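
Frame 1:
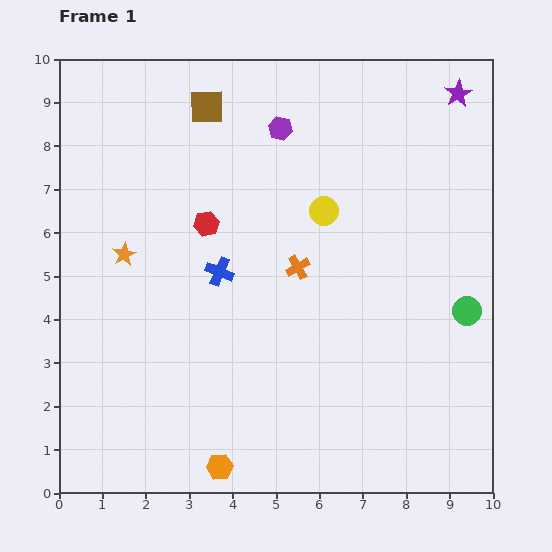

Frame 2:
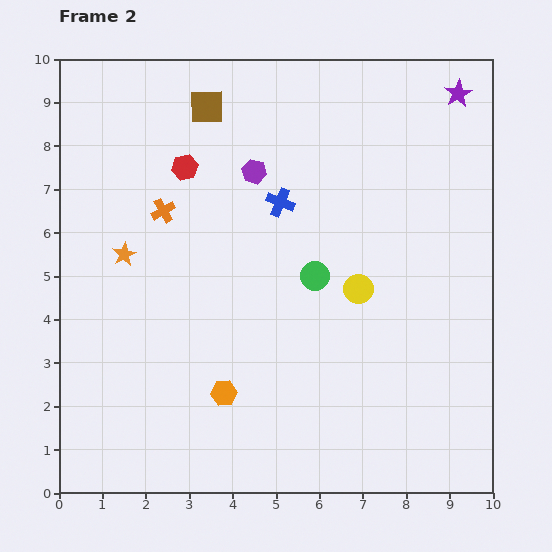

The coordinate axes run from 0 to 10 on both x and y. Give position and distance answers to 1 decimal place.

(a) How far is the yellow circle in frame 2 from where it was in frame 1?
2.0

The yellow circle moved from (6.1, 6.5) to (6.9, 4.7), a distance of √(0.8² + 1.8²) ≈ 2.0.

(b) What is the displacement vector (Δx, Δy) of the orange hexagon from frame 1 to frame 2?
(0.1, 1.7)

The orange hexagon was at (3.7, 0.6) in frame 1 and (3.8, 2.3) in frame 2.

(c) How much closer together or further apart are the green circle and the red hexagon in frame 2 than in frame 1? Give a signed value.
-2.4

Distance in frame 1: 6.3. Distance in frame 2: 3.9.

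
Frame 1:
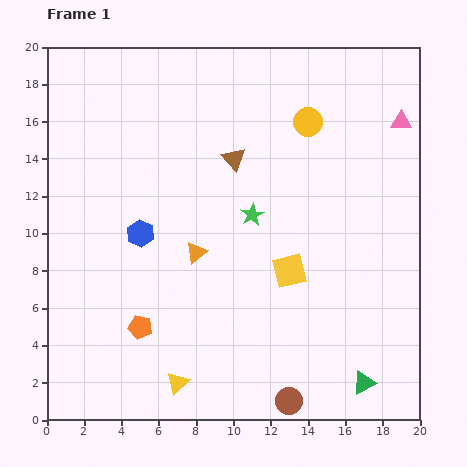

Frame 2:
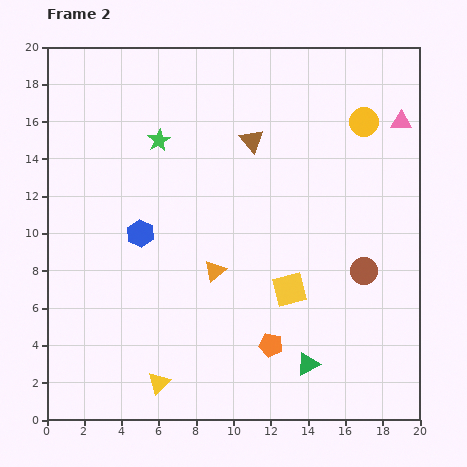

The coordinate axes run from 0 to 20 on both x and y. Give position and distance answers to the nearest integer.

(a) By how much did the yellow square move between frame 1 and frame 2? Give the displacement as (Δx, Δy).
(0, -1)

The yellow square was at (13, 8) in frame 1 and (13, 7) in frame 2.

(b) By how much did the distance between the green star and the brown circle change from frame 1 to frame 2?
+3

Distance in frame 1: 10. Distance in frame 2: 13.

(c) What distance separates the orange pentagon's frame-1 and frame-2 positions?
7

The orange pentagon moved from (5, 5) to (12, 4), a distance of √(7² + 1²) ≈ 7.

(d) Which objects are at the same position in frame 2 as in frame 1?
the pink triangle, the blue hexagon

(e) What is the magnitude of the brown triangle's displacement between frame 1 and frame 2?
1

The brown triangle moved from (10, 14) to (11, 15), a distance of √(1² + 1²) ≈ 1.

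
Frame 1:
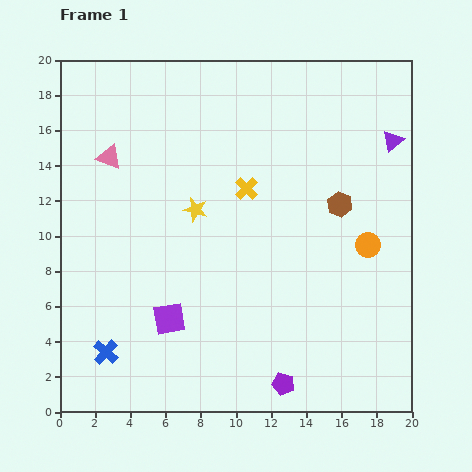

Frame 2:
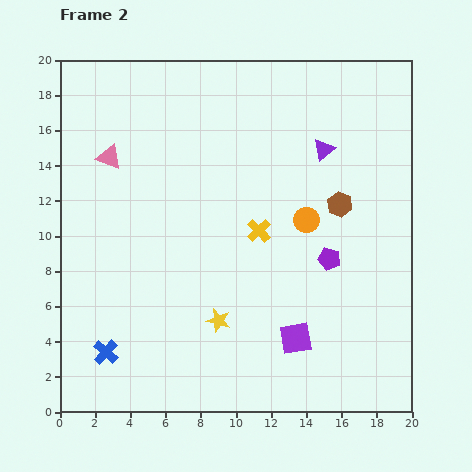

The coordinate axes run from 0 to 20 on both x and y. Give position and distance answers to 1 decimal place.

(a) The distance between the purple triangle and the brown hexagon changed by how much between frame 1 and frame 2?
-1.5

Distance in frame 1: 4.7. Distance in frame 2: 3.2.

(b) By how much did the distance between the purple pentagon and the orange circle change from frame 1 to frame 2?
-6.6

Distance in frame 1: 9.2. Distance in frame 2: 2.6.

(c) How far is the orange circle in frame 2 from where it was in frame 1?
3.8

The orange circle moved from (17.5, 9.5) to (14.0, 10.9), a distance of √(3.5² + 1.4²) ≈ 3.8.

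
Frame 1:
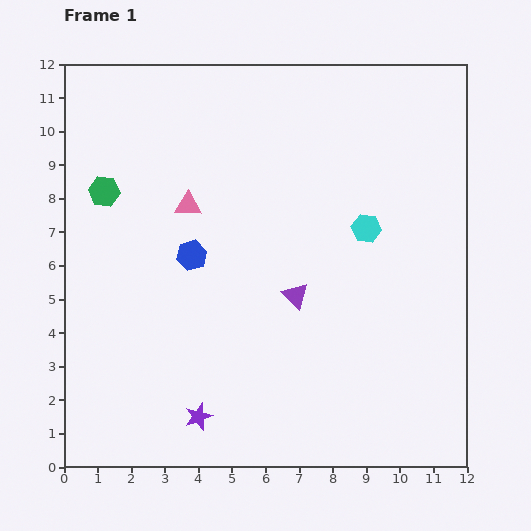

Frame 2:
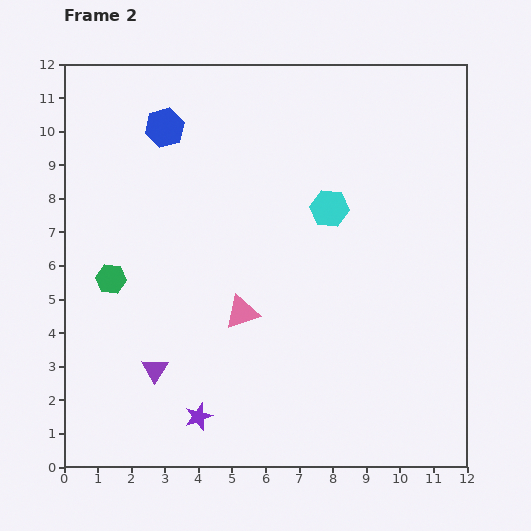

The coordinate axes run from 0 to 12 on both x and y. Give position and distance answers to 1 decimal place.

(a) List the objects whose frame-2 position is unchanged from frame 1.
the purple star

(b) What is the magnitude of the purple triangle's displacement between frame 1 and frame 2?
4.7

The purple triangle moved from (6.9, 5.1) to (2.7, 2.9), a distance of √(4.2² + 2.2²) ≈ 4.7.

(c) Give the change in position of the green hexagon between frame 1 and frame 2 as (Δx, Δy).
(0.2, -2.6)

The green hexagon was at (1.2, 8.2) in frame 1 and (1.4, 5.6) in frame 2.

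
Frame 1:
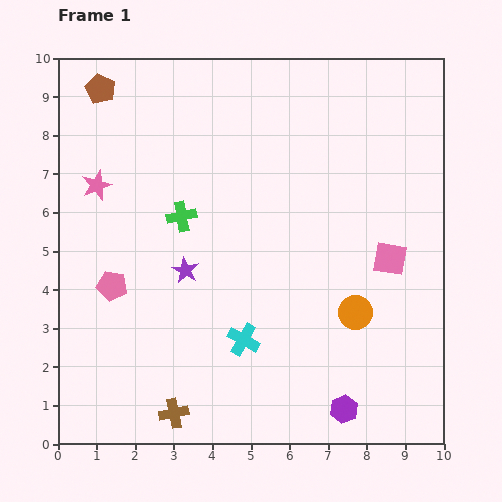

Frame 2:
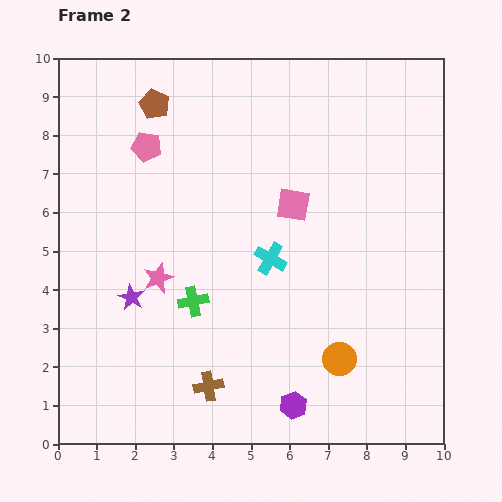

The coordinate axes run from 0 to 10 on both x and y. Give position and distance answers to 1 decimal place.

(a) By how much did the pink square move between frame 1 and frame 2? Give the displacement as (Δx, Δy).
(-2.5, 1.4)

The pink square was at (8.6, 4.8) in frame 1 and (6.1, 6.2) in frame 2.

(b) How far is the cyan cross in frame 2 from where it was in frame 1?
2.2

The cyan cross moved from (4.8, 2.7) to (5.5, 4.8), a distance of √(0.7² + 2.1²) ≈ 2.2.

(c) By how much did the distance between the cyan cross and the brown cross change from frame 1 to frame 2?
+1.1

Distance in frame 1: 2.6. Distance in frame 2: 3.7.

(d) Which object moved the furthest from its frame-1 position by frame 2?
the pink pentagon

(moved 3.7; next 2.9)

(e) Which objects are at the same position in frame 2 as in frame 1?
none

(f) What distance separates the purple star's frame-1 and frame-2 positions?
1.6

The purple star moved from (3.3, 4.5) to (1.9, 3.8), a distance of √(1.4² + 0.7²) ≈ 1.6.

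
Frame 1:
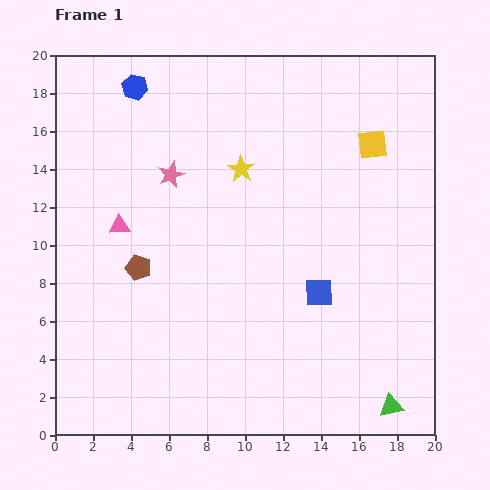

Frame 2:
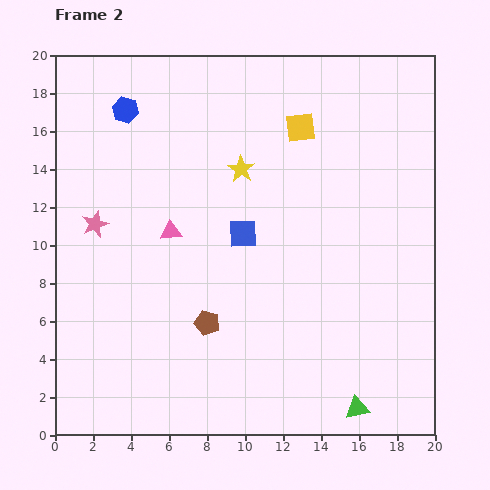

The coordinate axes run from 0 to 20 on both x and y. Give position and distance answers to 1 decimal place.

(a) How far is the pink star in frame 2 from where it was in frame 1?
4.8

The pink star moved from (6.1, 13.7) to (2.1, 11.1), a distance of √(4.0² + 2.6²) ≈ 4.8.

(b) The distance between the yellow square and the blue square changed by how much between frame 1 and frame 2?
-1.9

Distance in frame 1: 8.3. Distance in frame 2: 6.4.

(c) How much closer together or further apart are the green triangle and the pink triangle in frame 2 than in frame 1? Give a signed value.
-3.7

Distance in frame 1: 17.2. Distance in frame 2: 13.5.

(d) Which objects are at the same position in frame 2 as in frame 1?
the yellow star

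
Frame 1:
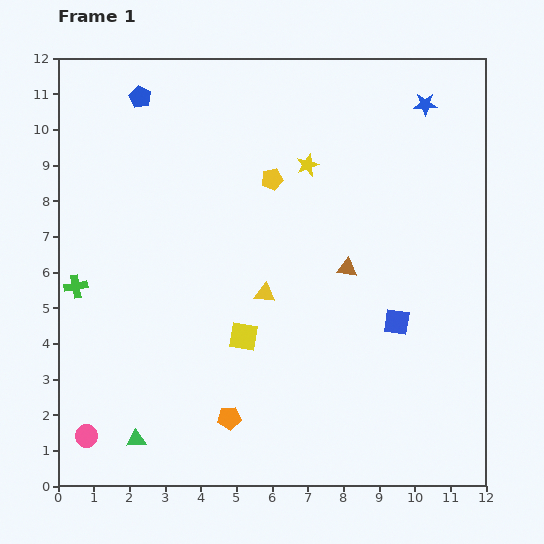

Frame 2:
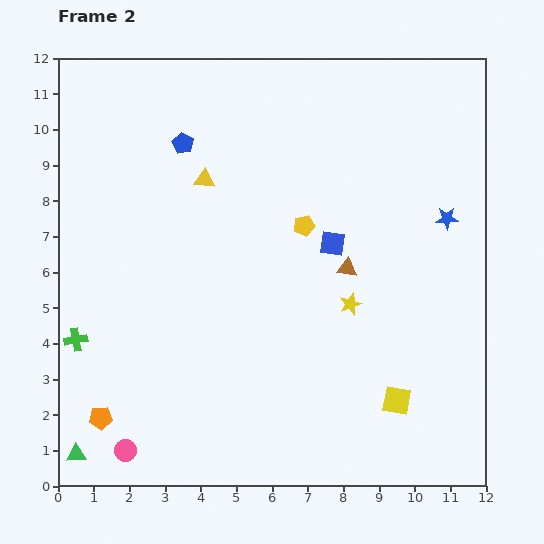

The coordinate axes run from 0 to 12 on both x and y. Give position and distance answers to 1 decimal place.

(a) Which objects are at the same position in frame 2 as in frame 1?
the brown triangle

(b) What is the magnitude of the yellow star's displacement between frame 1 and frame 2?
4.1

The yellow star moved from (7.0, 9.0) to (8.2, 5.1), a distance of √(1.2² + 3.9²) ≈ 4.1.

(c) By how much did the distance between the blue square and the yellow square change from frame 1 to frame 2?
+0.5

Distance in frame 1: 4.3. Distance in frame 2: 4.8.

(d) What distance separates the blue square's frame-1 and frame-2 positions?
2.8

The blue square moved from (9.5, 4.6) to (7.7, 6.8), a distance of √(1.8² + 2.2²) ≈ 2.8.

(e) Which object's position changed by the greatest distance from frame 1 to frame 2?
the yellow square

(moved 4.7; next 4.1)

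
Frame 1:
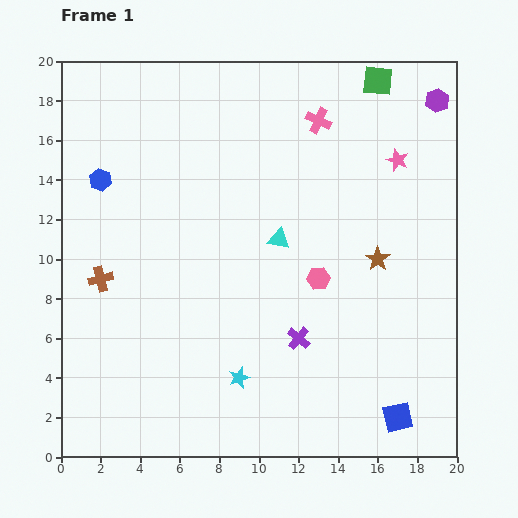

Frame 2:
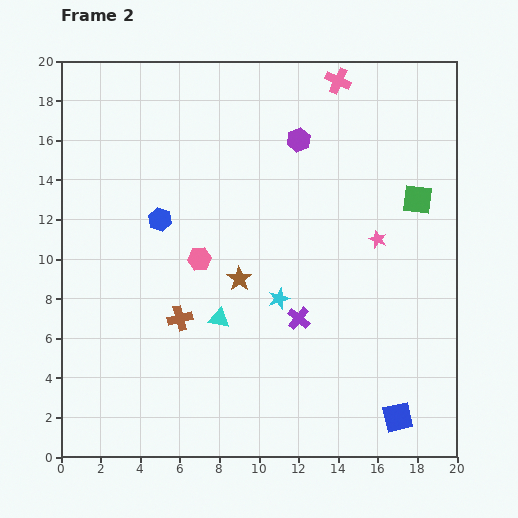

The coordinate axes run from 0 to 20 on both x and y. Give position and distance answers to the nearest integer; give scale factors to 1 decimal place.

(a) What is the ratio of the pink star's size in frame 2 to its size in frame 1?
0.8×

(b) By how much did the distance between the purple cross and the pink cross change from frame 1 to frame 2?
+1

Distance in frame 1: 11. Distance in frame 2: 12.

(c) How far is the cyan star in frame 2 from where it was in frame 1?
4

The cyan star moved from (9, 4) to (11, 8), a distance of √(2² + 4²) ≈ 4.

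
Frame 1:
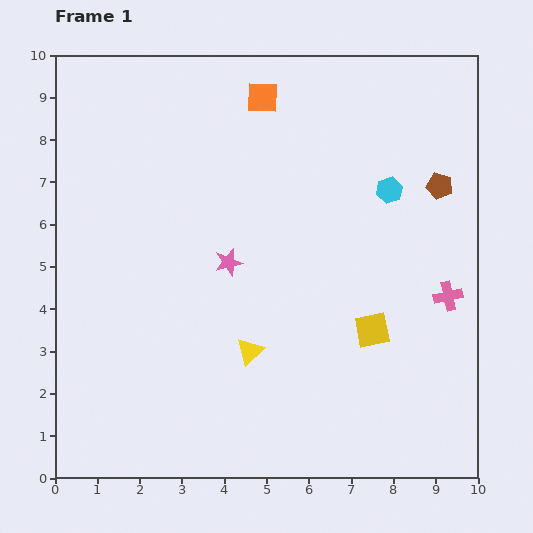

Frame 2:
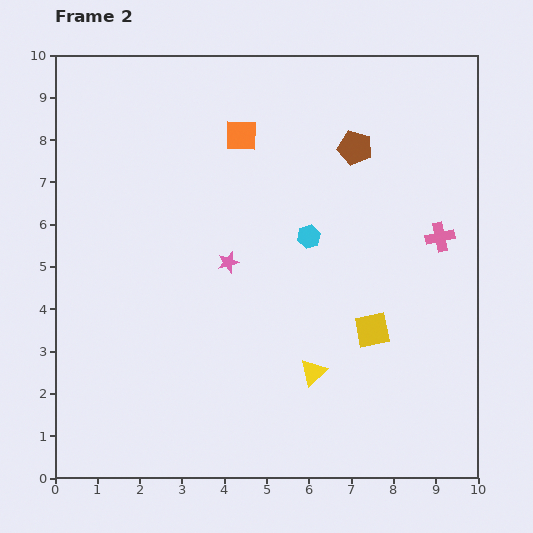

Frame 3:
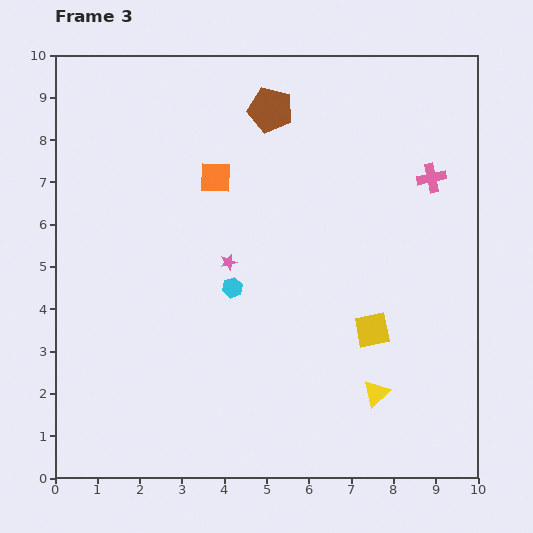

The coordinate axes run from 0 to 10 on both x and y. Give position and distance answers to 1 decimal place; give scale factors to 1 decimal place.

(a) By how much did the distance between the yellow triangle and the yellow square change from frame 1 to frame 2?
-1.2

Distance in frame 1: 2.9. Distance in frame 2: 1.7.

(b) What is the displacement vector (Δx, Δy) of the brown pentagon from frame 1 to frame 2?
(-2.0, 0.9)

The brown pentagon was at (9.1, 6.9) in frame 1 and (7.1, 7.8) in frame 2.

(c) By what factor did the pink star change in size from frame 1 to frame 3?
0.6×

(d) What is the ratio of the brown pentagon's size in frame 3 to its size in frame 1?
1.7×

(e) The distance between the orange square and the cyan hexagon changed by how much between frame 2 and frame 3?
-0.3

Distance in frame 2: 2.9. Distance in frame 3: 2.6.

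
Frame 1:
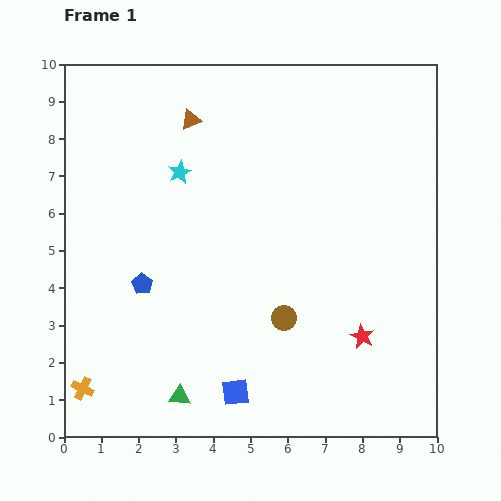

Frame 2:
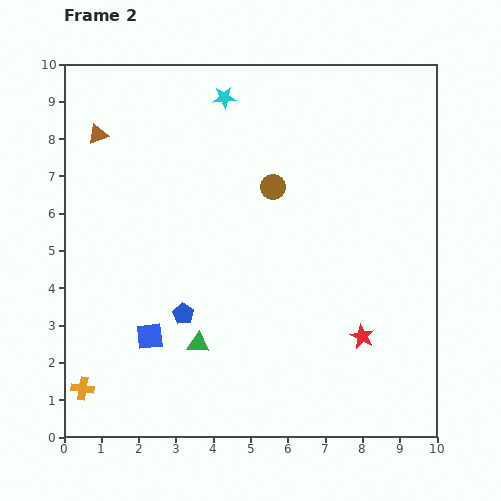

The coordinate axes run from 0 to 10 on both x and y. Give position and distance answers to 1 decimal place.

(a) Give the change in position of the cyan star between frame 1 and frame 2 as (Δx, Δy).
(1.2, 2.0)

The cyan star was at (3.1, 7.1) in frame 1 and (4.3, 9.1) in frame 2.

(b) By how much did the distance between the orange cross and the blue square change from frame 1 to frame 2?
-1.8

Distance in frame 1: 4.1. Distance in frame 2: 2.3.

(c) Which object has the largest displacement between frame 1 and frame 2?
the brown circle

(moved 3.5; next 2.7)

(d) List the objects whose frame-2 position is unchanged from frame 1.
the red star, the orange cross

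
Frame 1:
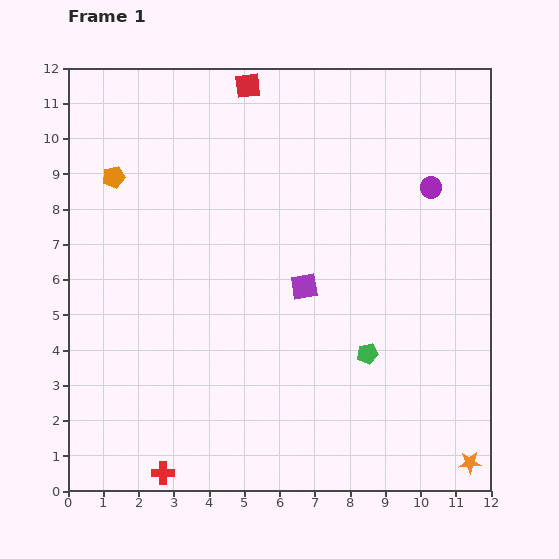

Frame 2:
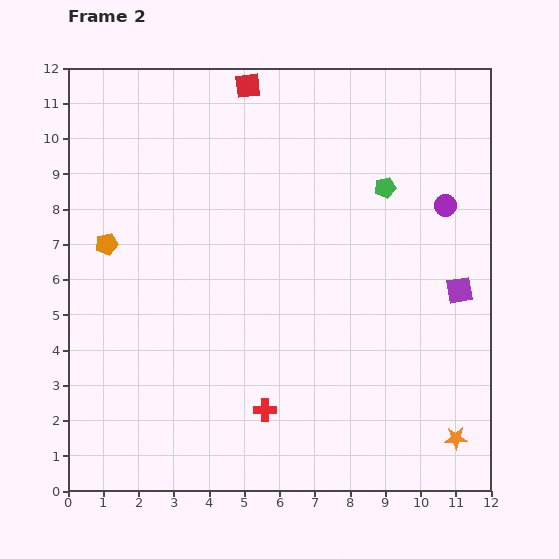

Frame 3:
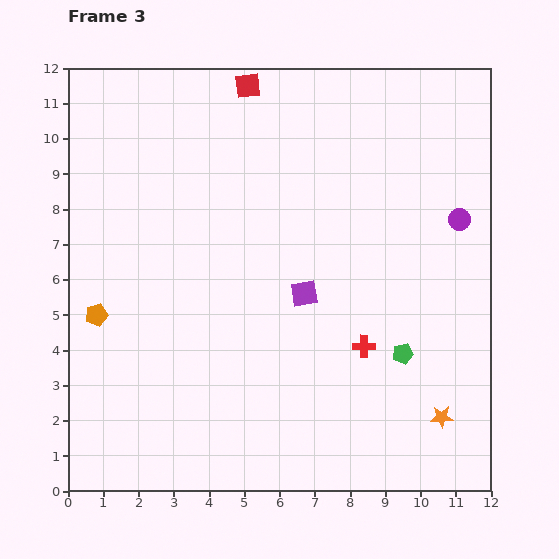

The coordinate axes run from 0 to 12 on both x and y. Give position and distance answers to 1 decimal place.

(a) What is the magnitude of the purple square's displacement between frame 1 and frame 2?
4.4

The purple square moved from (6.7, 5.8) to (11.1, 5.7), a distance of √(4.4² + 0.1²) ≈ 4.4.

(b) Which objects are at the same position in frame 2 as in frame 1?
the red square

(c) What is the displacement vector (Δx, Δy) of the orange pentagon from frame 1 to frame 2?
(-0.2, -1.9)

The orange pentagon was at (1.3, 8.9) in frame 1 and (1.1, 7.0) in frame 2.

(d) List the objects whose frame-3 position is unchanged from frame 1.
the red square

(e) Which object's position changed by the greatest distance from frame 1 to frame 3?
the red cross

(moved 6.7; next 3.9)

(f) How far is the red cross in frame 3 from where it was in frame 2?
3.3

The red cross moved from (5.6, 2.3) to (8.4, 4.1), a distance of √(2.8² + 1.8²) ≈ 3.3.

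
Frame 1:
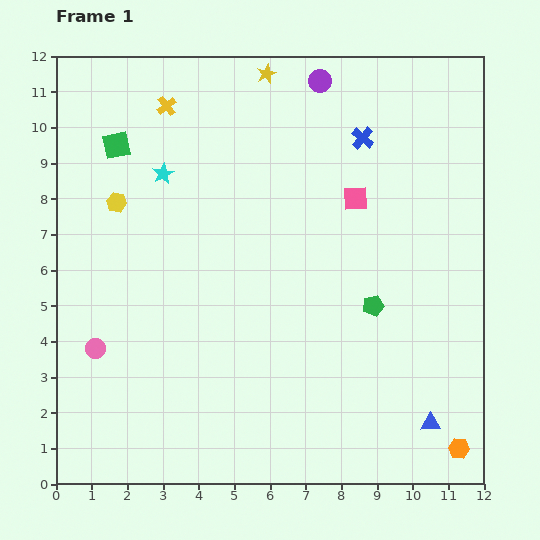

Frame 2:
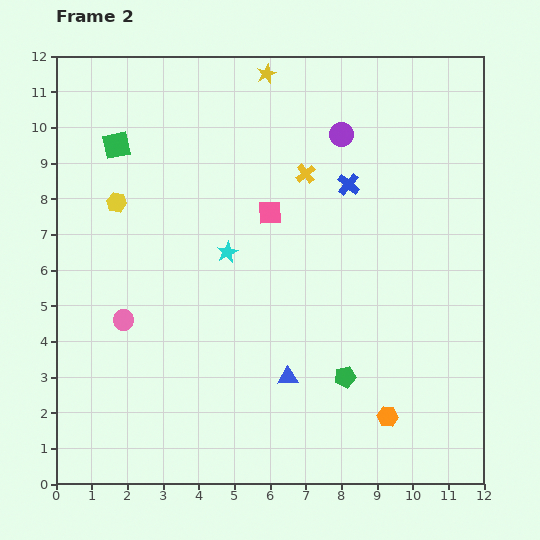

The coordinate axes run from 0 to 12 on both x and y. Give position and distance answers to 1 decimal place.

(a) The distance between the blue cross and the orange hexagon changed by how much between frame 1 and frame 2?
-2.5

Distance in frame 1: 9.1. Distance in frame 2: 6.6.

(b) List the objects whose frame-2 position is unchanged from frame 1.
the green square, the yellow star, the yellow hexagon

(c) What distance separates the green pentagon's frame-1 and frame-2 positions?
2.2

The green pentagon moved from (8.9, 5.0) to (8.1, 3.0), a distance of √(0.8² + 2.0²) ≈ 2.2.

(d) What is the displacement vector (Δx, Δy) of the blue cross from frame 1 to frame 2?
(-0.4, -1.3)

The blue cross was at (8.6, 9.7) in frame 1 and (8.2, 8.4) in frame 2.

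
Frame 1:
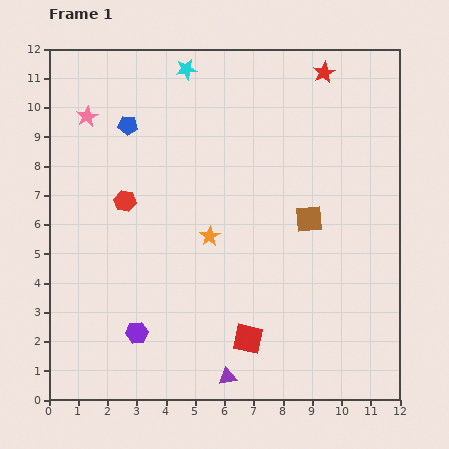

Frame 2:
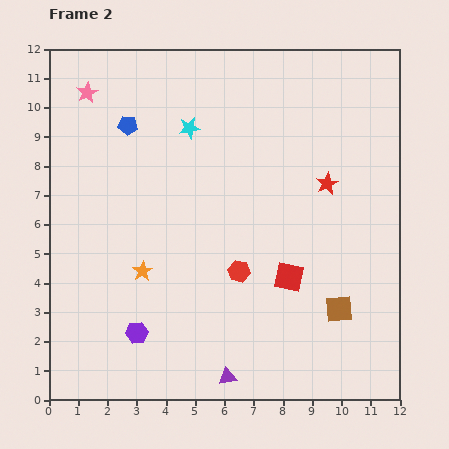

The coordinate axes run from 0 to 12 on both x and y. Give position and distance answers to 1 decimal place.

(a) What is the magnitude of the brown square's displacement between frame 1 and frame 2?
3.3

The brown square moved from (8.9, 6.2) to (9.9, 3.1), a distance of √(1.0² + 3.1²) ≈ 3.3.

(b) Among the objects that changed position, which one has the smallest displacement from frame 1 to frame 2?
the pink star

(moved 0.8)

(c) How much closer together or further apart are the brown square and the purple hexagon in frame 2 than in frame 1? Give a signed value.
-0.2

Distance in frame 1: 7.1. Distance in frame 2: 6.9.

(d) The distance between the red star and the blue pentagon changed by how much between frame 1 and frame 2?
+0.2

Distance in frame 1: 6.9. Distance in frame 2: 7.1.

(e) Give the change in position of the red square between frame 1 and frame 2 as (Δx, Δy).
(1.4, 2.1)

The red square was at (6.8, 2.1) in frame 1 and (8.2, 4.2) in frame 2.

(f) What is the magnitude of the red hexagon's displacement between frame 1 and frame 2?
4.6

The red hexagon moved from (2.6, 6.8) to (6.5, 4.4), a distance of √(3.9² + 2.4²) ≈ 4.6.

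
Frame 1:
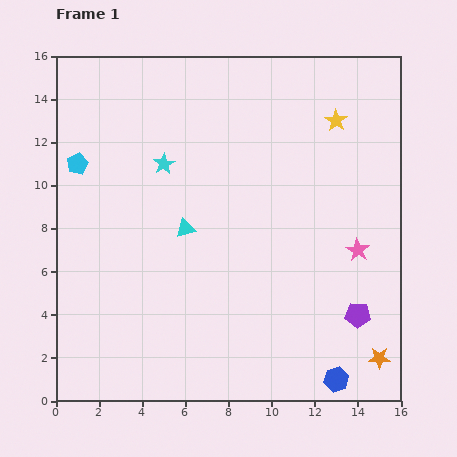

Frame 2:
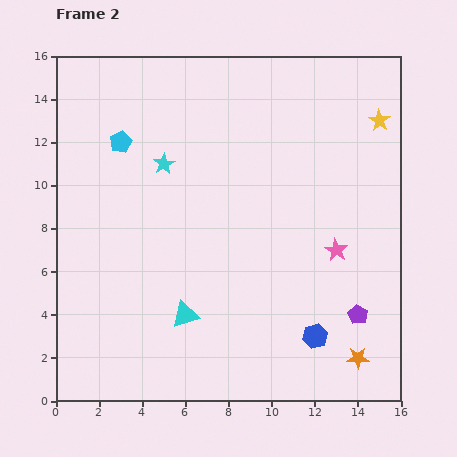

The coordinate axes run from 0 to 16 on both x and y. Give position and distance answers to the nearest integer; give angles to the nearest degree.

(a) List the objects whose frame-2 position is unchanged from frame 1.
the cyan star, the purple pentagon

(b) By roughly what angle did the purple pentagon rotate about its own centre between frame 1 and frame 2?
26° clockwise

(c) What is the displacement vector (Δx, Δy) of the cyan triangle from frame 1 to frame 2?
(0, -4)

The cyan triangle was at (6, 8) in frame 1 and (6, 4) in frame 2.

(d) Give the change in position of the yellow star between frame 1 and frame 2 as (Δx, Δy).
(2, 0)

The yellow star was at (13, 13) in frame 1 and (15, 13) in frame 2.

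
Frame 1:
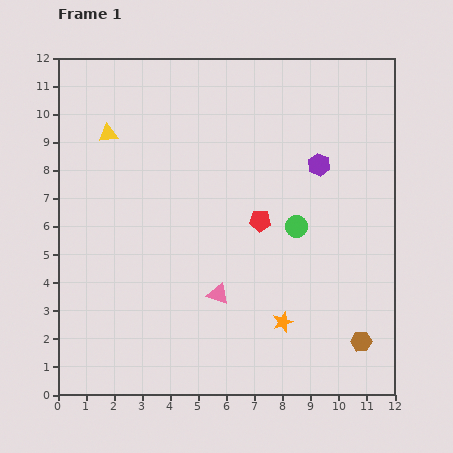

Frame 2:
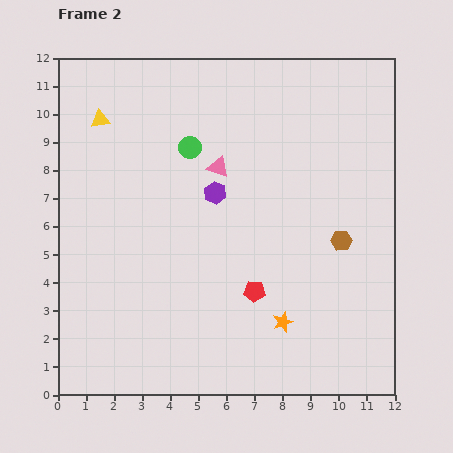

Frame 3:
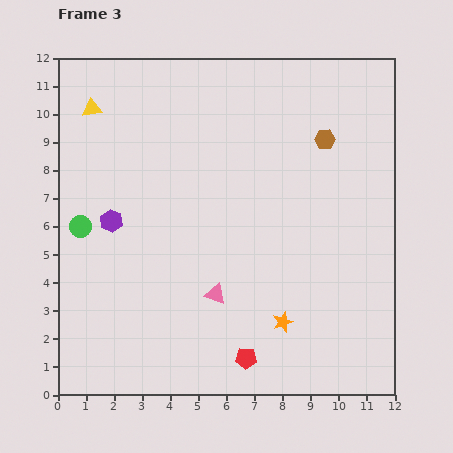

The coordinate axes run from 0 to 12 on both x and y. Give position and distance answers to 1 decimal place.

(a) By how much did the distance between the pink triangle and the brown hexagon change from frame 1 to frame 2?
-0.3

Distance in frame 1: 5.4. Distance in frame 2: 5.1.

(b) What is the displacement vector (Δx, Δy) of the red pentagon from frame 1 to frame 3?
(-0.5, -4.9)

The red pentagon was at (7.2, 6.2) in frame 1 and (6.7, 1.3) in frame 3.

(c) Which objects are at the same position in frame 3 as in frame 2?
the orange star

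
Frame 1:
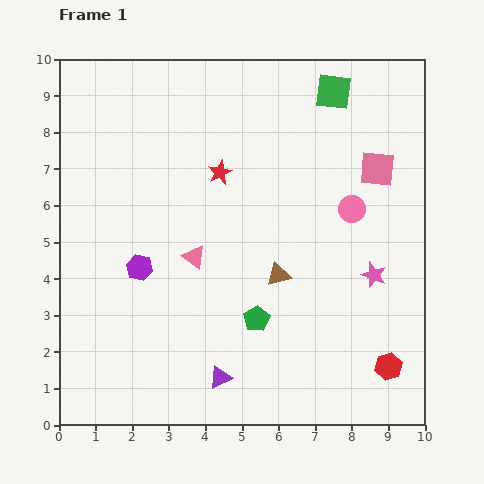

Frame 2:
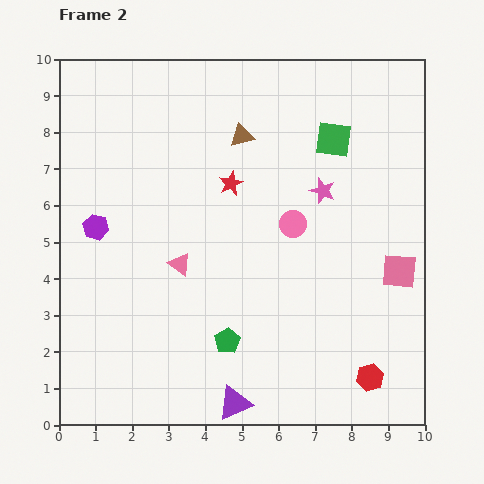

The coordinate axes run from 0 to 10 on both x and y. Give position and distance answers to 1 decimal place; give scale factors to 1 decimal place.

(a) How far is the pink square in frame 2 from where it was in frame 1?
2.9

The pink square moved from (8.7, 7.0) to (9.3, 4.2), a distance of √(0.6² + 2.8²) ≈ 2.9.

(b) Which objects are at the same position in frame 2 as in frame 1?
none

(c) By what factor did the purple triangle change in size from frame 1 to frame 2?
1.5×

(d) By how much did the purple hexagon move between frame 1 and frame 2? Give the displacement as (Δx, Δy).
(-1.2, 1.1)

The purple hexagon was at (2.2, 4.3) in frame 1 and (1.0, 5.4) in frame 2.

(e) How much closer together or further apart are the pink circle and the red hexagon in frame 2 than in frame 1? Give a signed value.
+0.3

Distance in frame 1: 4.4. Distance in frame 2: 4.7.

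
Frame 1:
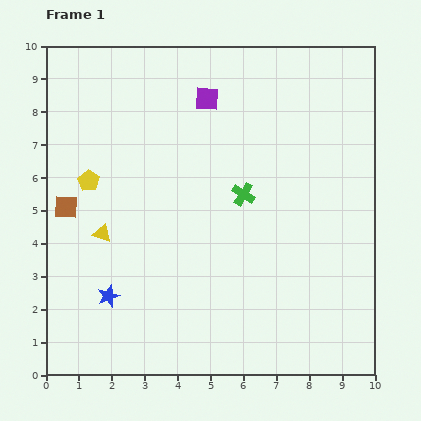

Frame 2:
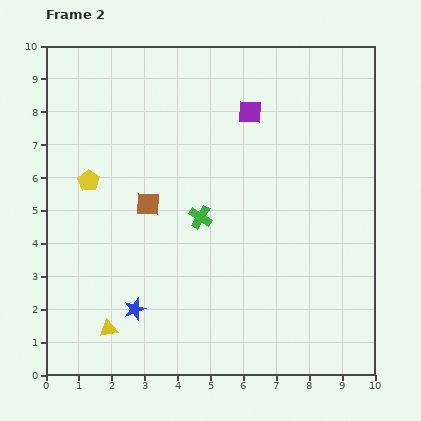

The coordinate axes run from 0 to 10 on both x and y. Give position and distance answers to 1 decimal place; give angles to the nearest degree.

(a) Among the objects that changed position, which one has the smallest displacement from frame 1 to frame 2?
the blue star

(moved 0.9)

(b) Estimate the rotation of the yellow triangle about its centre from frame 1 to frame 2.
29° counter-clockwise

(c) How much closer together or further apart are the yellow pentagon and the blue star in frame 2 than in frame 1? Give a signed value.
+0.5

Distance in frame 1: 3.6. Distance in frame 2: 4.1.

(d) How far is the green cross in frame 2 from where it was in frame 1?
1.5

The green cross moved from (6.0, 5.5) to (4.7, 4.8), a distance of √(1.3² + 0.7²) ≈ 1.5.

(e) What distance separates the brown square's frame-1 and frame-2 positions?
2.5

The brown square moved from (0.6, 5.1) to (3.1, 5.2), a distance of √(2.5² + 0.1²) ≈ 2.5.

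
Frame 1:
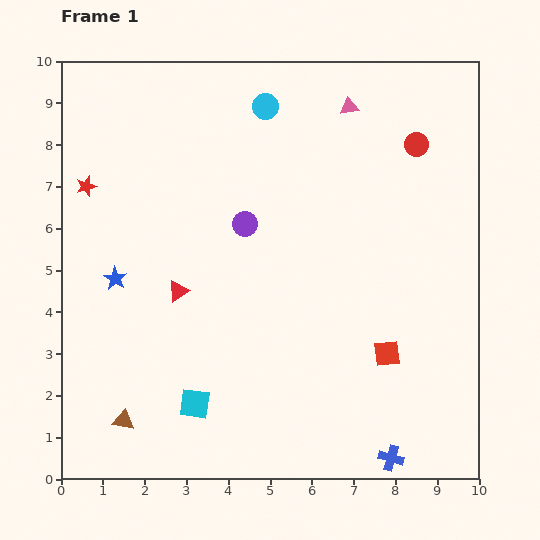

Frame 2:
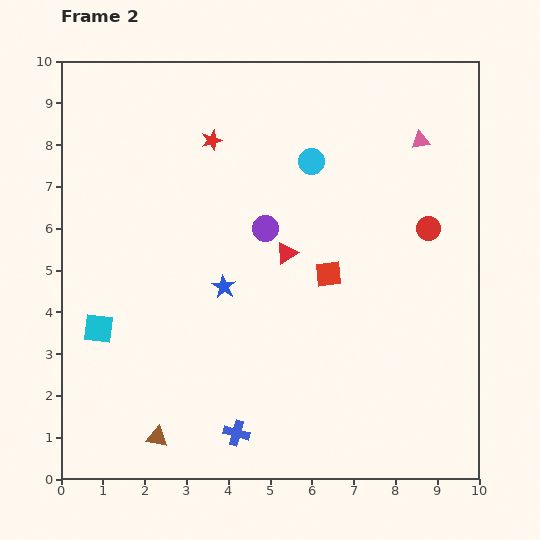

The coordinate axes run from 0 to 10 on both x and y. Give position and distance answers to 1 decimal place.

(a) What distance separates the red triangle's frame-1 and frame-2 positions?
2.8

The red triangle moved from (2.8, 4.5) to (5.4, 5.4), a distance of √(2.6² + 0.9²) ≈ 2.8.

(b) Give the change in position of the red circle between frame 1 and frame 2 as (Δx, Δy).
(0.3, -2.0)

The red circle was at (8.5, 8.0) in frame 1 and (8.8, 6.0) in frame 2.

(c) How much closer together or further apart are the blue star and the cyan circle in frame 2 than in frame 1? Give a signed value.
-1.8

Distance in frame 1: 5.5. Distance in frame 2: 3.7.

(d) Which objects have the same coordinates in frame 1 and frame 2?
none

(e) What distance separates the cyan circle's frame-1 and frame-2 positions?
1.7

The cyan circle moved from (4.9, 8.9) to (6.0, 7.6), a distance of √(1.1² + 1.3²) ≈ 1.7.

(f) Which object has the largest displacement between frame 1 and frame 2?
the blue cross

(moved 3.7; next 3.2)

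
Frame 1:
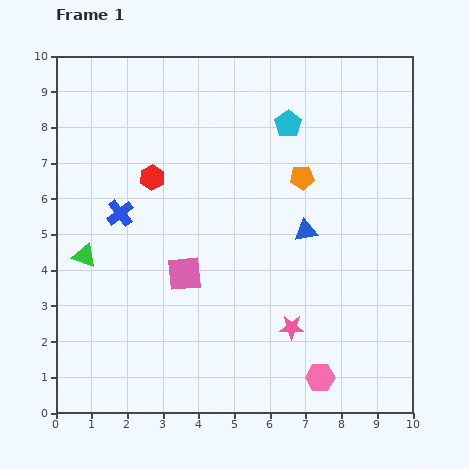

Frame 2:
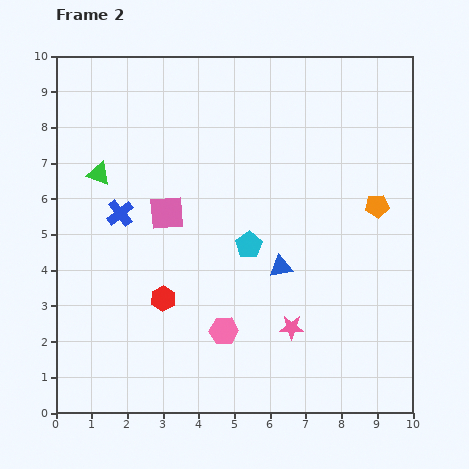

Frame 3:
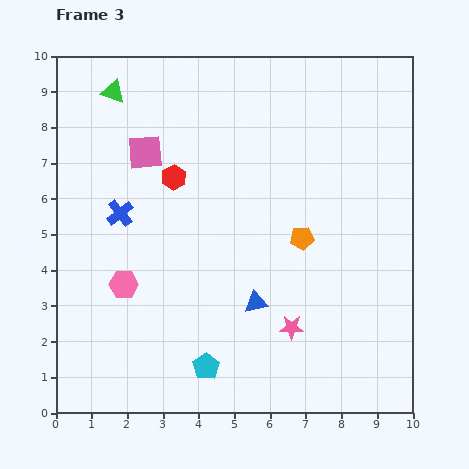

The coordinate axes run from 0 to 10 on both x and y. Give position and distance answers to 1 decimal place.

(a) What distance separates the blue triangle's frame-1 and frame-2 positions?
1.2

The blue triangle moved from (7.0, 5.1) to (6.3, 4.1), a distance of √(0.7² + 1.0²) ≈ 1.2.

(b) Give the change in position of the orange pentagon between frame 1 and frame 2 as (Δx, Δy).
(2.1, -0.8)

The orange pentagon was at (6.9, 6.6) in frame 1 and (9.0, 5.8) in frame 2.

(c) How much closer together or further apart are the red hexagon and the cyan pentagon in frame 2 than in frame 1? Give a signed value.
-1.3

Distance in frame 1: 4.1. Distance in frame 2: 2.8.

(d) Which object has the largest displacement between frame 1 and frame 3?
the cyan pentagon

(moved 7.2; next 6.1)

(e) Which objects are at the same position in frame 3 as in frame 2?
the pink star, the blue cross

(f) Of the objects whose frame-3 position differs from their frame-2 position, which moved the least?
the blue triangle

(moved 1.2)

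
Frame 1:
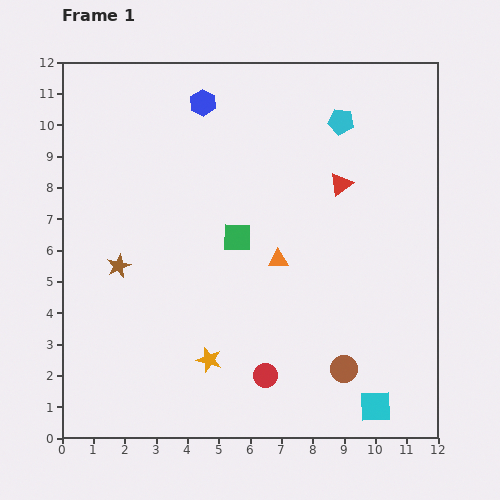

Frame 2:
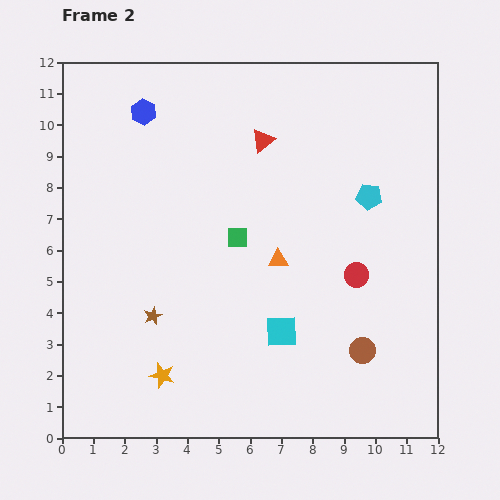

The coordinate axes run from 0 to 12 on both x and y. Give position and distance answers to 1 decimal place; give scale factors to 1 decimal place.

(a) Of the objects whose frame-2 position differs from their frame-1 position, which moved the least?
the brown circle

(moved 0.8)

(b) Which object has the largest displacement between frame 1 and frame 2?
the red circle

(moved 4.3; next 3.8)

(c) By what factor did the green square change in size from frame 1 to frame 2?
0.7×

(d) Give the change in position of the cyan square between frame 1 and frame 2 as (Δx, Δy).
(-3.0, 2.4)

The cyan square was at (10.0, 1.0) in frame 1 and (7.0, 3.4) in frame 2.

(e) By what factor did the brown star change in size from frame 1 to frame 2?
0.8×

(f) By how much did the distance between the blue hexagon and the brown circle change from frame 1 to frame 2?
+0.7

Distance in frame 1: 9.6. Distance in frame 2: 10.3.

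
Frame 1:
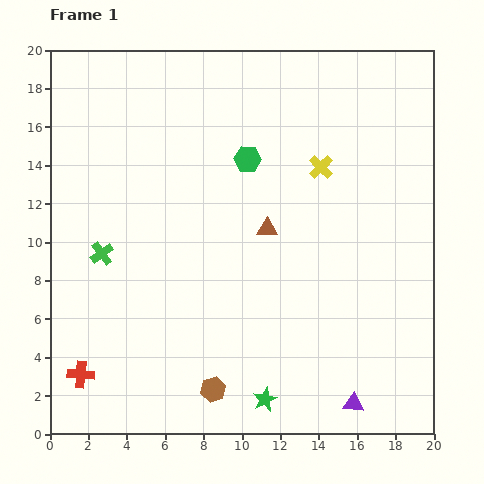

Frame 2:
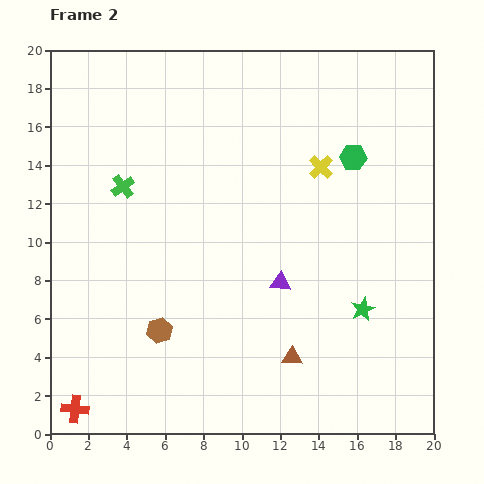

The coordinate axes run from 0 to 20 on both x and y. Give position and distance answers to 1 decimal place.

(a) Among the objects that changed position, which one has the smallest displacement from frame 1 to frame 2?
the red cross

(moved 1.8)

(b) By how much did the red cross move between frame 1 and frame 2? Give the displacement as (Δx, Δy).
(-0.3, -1.8)

The red cross was at (1.6, 3.1) in frame 1 and (1.3, 1.3) in frame 2.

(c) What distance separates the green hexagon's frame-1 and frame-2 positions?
5.5

The green hexagon moved from (10.3, 14.3) to (15.8, 14.4), a distance of √(5.5² + 0.1²) ≈ 5.5.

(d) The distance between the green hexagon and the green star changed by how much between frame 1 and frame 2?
-4.6

Distance in frame 1: 12.5. Distance in frame 2: 7.9.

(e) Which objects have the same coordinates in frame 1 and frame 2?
the yellow cross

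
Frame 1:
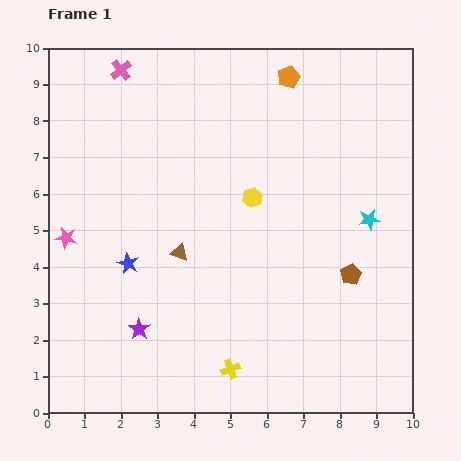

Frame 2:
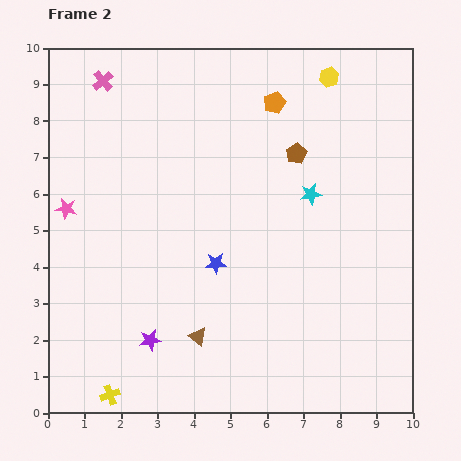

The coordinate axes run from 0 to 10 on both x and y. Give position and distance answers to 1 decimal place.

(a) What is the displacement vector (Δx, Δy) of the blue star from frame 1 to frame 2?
(2.4, 0.0)

The blue star was at (2.2, 4.1) in frame 1 and (4.6, 4.1) in frame 2.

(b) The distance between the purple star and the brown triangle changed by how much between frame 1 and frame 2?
-1.1

Distance in frame 1: 2.4. Distance in frame 2: 1.3.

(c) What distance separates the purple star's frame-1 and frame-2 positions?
0.4

The purple star moved from (2.5, 2.3) to (2.8, 2.0), a distance of √(0.3² + 0.3²) ≈ 0.4.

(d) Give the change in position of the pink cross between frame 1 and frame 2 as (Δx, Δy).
(-0.5, -0.3)

The pink cross was at (2.0, 9.4) in frame 1 and (1.5, 9.1) in frame 2.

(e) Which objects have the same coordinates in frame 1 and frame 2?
none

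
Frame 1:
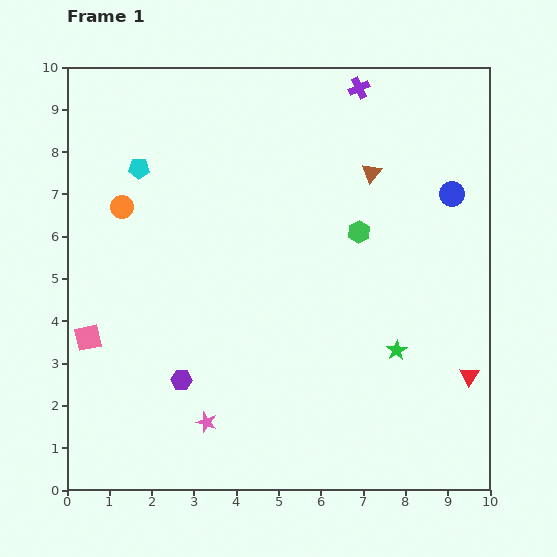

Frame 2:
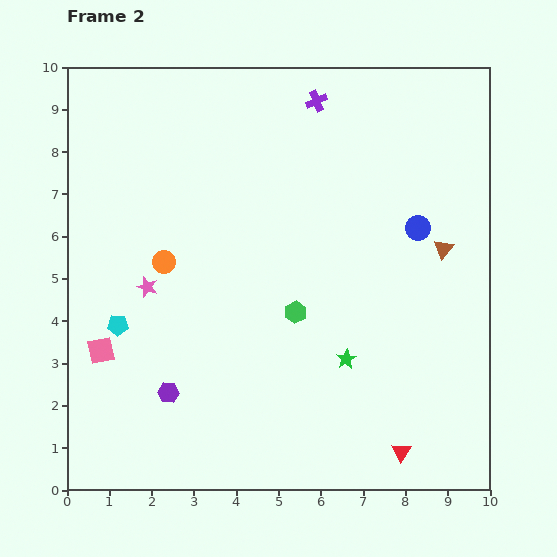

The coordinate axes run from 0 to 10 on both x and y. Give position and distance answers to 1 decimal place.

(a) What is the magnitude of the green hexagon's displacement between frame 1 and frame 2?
2.4

The green hexagon moved from (6.9, 6.1) to (5.4, 4.2), a distance of √(1.5² + 1.9²) ≈ 2.4.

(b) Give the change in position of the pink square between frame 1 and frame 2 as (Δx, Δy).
(0.3, -0.3)

The pink square was at (0.5, 3.6) in frame 1 and (0.8, 3.3) in frame 2.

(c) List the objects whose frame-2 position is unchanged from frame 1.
none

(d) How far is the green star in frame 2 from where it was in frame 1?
1.2

The green star moved from (7.8, 3.3) to (6.6, 3.1), a distance of √(1.2² + 0.2²) ≈ 1.2.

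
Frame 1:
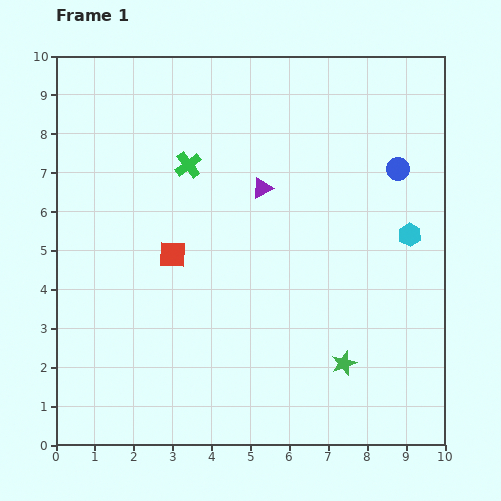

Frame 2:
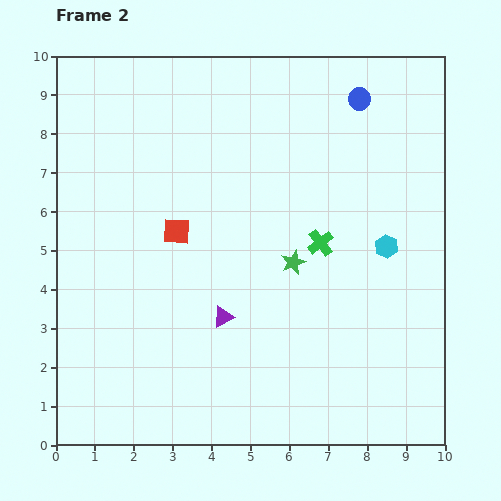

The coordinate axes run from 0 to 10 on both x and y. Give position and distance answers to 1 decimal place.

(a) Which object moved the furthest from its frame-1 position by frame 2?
the green cross

(moved 3.9; next 3.4)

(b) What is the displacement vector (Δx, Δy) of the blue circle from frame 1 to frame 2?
(-1.0, 1.8)

The blue circle was at (8.8, 7.1) in frame 1 and (7.8, 8.9) in frame 2.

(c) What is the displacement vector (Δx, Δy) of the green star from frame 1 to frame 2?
(-1.3, 2.6)

The green star was at (7.4, 2.1) in frame 1 and (6.1, 4.7) in frame 2.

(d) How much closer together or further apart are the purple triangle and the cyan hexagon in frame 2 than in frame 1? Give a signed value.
+0.6

Distance in frame 1: 4.0. Distance in frame 2: 4.6.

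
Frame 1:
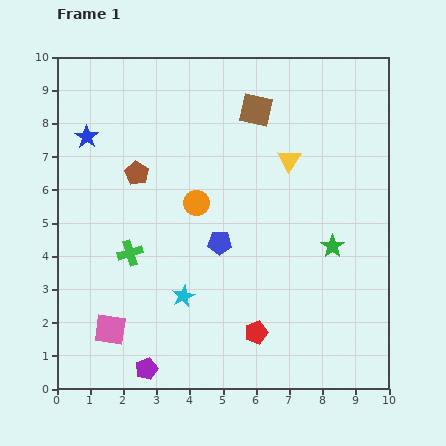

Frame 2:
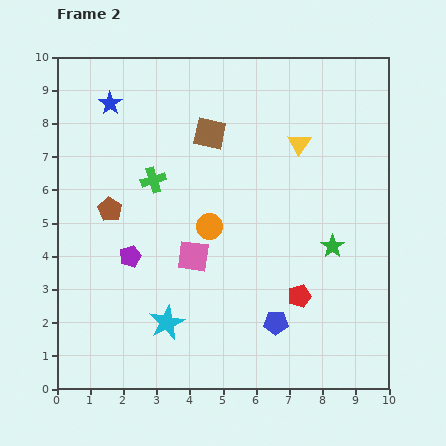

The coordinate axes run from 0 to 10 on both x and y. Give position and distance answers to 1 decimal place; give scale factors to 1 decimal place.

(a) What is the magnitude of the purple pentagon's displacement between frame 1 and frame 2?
3.4

The purple pentagon moved from (2.7, 0.6) to (2.2, 4.0), a distance of √(0.5² + 3.4²) ≈ 3.4.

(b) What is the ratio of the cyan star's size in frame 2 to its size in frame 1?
1.6×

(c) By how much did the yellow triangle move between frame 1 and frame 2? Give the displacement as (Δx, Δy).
(0.3, 0.5)

The yellow triangle was at (7.0, 6.9) in frame 1 and (7.3, 7.4) in frame 2.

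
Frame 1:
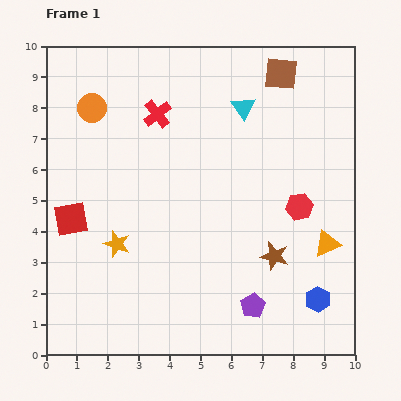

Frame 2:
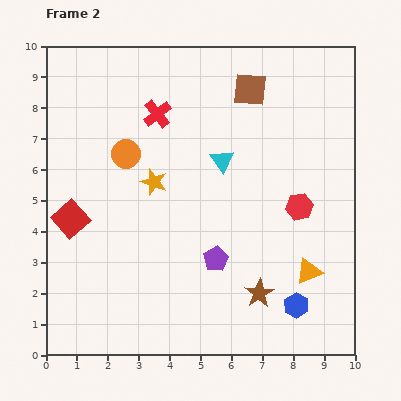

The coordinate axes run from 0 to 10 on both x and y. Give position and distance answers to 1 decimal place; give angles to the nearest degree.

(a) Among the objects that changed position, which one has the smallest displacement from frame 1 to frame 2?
the blue hexagon

(moved 0.7)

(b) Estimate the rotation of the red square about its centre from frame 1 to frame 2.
32° counter-clockwise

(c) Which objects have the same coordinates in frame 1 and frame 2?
the red hexagon, the red square, the red cross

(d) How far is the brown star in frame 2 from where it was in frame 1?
1.3

The brown star moved from (7.4, 3.2) to (6.9, 2.0), a distance of √(0.5² + 1.2²) ≈ 1.3.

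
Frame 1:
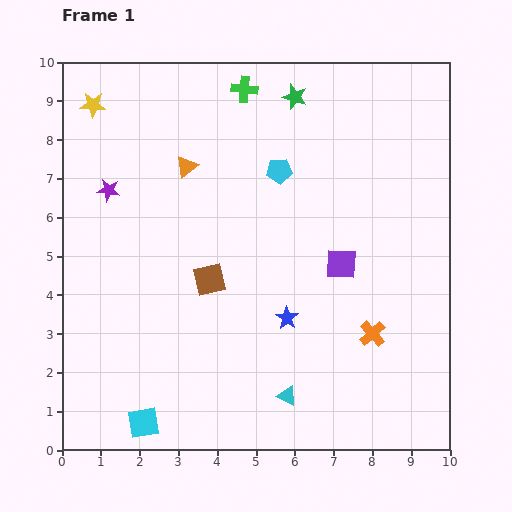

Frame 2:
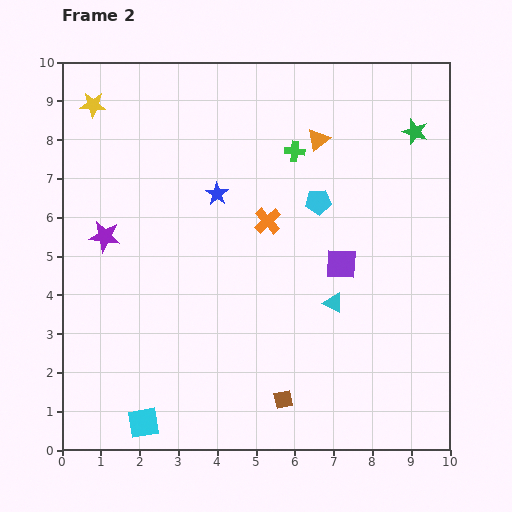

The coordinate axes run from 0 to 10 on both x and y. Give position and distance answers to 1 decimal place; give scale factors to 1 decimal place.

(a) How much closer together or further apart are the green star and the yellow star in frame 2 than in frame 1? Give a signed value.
+3.1

Distance in frame 1: 5.2. Distance in frame 2: 8.3.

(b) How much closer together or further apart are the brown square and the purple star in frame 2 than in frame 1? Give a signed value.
+2.7

Distance in frame 1: 3.5. Distance in frame 2: 6.2.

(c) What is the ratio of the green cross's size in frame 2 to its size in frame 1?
0.8×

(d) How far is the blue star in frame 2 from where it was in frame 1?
3.7

The blue star moved from (5.8, 3.4) to (4.0, 6.6), a distance of √(1.8² + 3.2²) ≈ 3.7.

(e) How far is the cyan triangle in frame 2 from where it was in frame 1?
2.7

The cyan triangle moved from (5.8, 1.4) to (7.0, 3.8), a distance of √(1.2² + 2.4²) ≈ 2.7.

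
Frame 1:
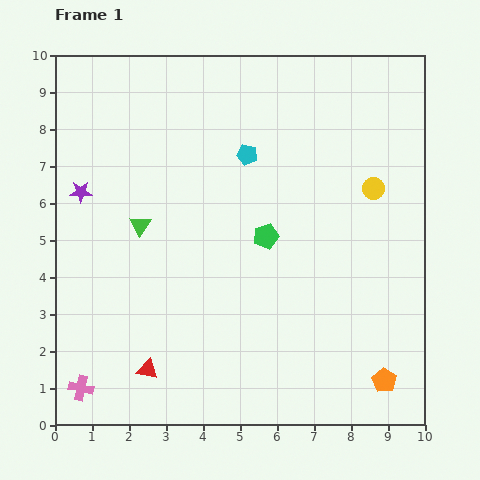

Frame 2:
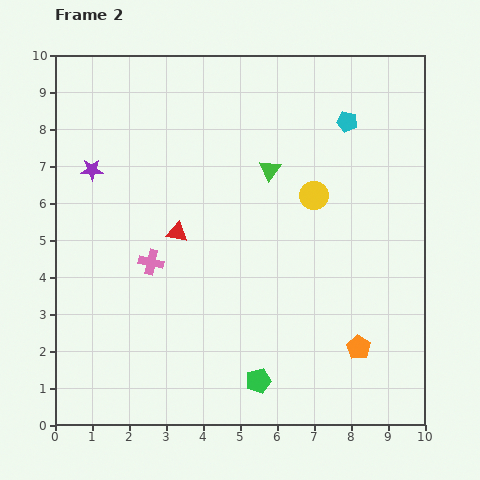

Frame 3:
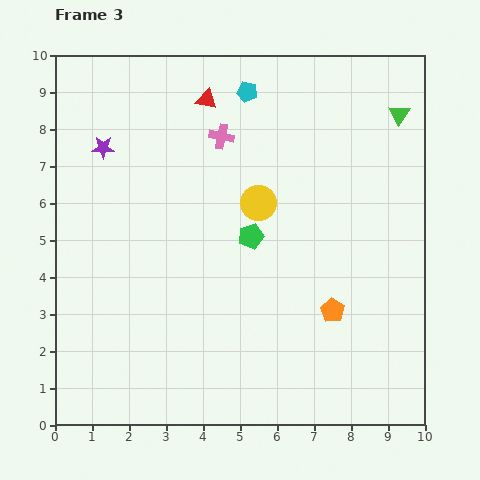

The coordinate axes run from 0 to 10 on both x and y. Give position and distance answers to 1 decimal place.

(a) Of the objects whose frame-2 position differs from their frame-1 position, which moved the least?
the purple star

(moved 0.7)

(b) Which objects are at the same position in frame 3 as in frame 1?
none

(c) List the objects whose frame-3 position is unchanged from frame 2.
none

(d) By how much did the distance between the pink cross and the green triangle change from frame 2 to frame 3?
+0.7

Distance in frame 2: 4.1. Distance in frame 3: 4.8.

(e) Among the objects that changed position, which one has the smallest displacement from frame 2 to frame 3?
the purple star

(moved 0.7)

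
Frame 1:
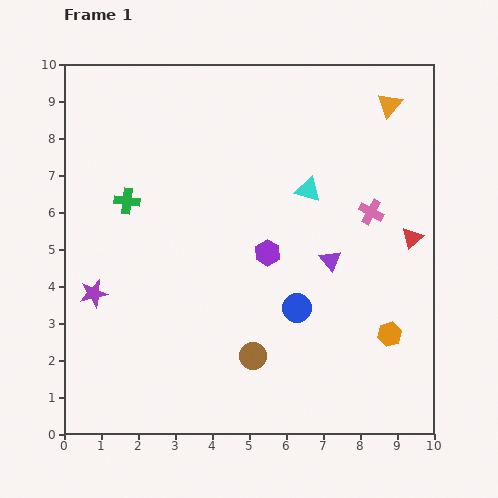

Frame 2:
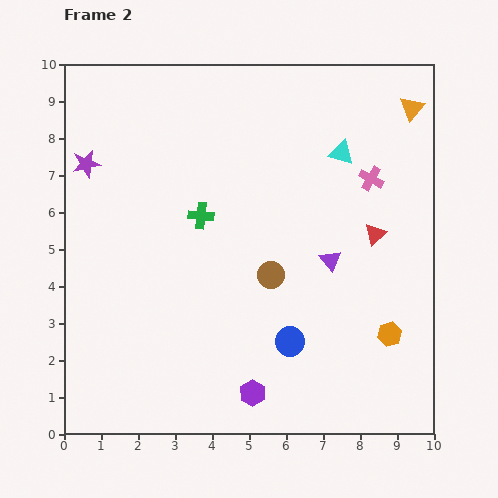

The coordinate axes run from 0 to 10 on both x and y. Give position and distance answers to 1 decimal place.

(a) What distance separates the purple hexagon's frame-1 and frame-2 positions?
3.8

The purple hexagon moved from (5.5, 4.9) to (5.1, 1.1), a distance of √(0.4² + 3.8²) ≈ 3.8.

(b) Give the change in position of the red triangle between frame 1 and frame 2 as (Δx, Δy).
(-1.0, 0.1)

The red triangle was at (9.4, 5.3) in frame 1 and (8.4, 5.4) in frame 2.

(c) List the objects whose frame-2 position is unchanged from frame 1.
the orange hexagon, the purple triangle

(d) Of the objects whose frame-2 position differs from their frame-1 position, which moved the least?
the orange triangle

(moved 0.6)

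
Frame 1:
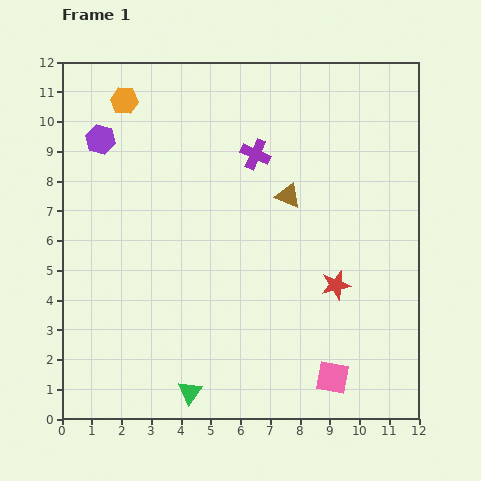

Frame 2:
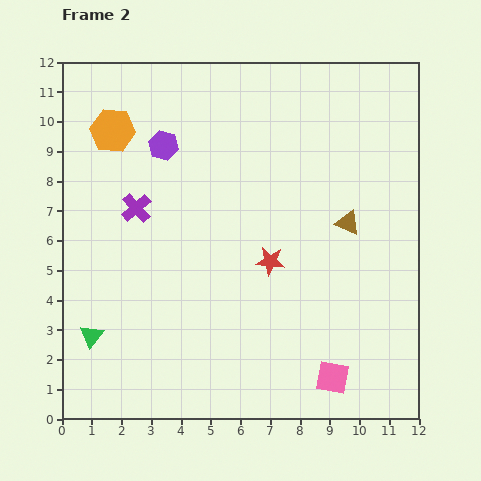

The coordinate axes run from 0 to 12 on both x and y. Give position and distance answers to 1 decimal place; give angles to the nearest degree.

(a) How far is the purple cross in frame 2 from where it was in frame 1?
4.4

The purple cross moved from (6.5, 8.9) to (2.5, 7.1), a distance of √(4.0² + 1.8²) ≈ 4.4.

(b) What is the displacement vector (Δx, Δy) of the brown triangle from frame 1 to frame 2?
(2.0, -0.9)

The brown triangle was at (7.6, 7.5) in frame 1 and (9.6, 6.6) in frame 2.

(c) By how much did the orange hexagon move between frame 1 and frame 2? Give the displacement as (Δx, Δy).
(-0.4, -1.0)

The orange hexagon was at (2.1, 10.7) in frame 1 and (1.7, 9.7) in frame 2.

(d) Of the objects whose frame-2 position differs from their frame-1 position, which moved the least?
the orange hexagon

(moved 1.1)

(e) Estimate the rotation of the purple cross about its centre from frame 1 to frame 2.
25° clockwise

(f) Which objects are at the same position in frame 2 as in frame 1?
the pink square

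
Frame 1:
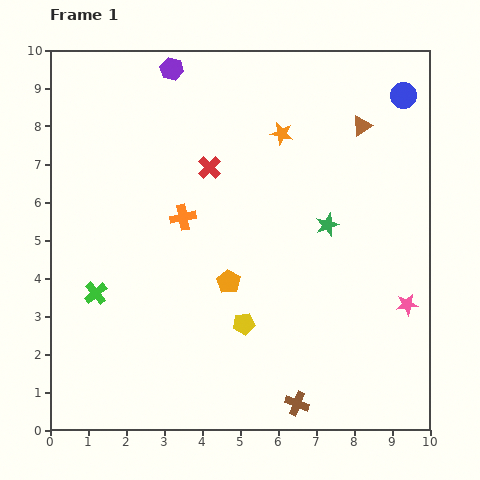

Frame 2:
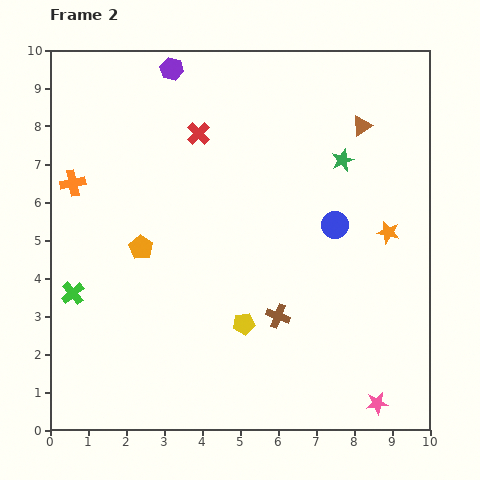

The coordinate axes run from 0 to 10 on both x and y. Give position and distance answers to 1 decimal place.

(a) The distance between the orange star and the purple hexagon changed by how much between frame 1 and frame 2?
+3.7

Distance in frame 1: 3.4. Distance in frame 2: 7.1.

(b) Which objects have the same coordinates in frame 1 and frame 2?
the brown triangle, the yellow pentagon, the purple hexagon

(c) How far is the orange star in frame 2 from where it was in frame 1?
3.8

The orange star moved from (6.1, 7.8) to (8.9, 5.2), a distance of √(2.8² + 2.6²) ≈ 3.8.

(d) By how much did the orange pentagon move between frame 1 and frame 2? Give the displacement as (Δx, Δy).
(-2.3, 0.9)

The orange pentagon was at (4.7, 3.9) in frame 1 and (2.4, 4.8) in frame 2.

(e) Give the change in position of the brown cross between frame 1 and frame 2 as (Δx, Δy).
(-0.5, 2.3)

The brown cross was at (6.5, 0.7) in frame 1 and (6.0, 3.0) in frame 2.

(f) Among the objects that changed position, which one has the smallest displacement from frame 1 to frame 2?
the green cross

(moved 0.6)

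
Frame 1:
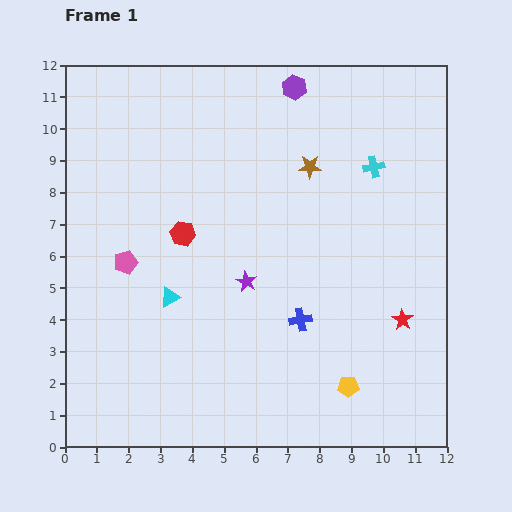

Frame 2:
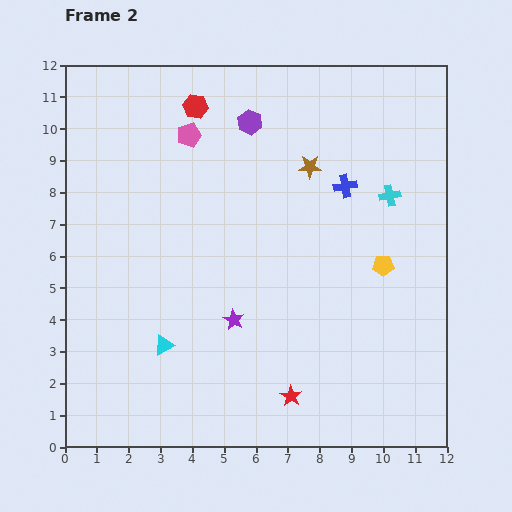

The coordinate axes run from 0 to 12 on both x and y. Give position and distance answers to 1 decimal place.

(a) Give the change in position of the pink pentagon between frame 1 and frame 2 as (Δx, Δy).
(2.0, 4.0)

The pink pentagon was at (1.9, 5.8) in frame 1 and (3.9, 9.8) in frame 2.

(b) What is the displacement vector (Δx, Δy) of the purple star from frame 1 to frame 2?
(-0.4, -1.2)

The purple star was at (5.7, 5.2) in frame 1 and (5.3, 4.0) in frame 2.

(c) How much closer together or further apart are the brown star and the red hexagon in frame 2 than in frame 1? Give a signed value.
-0.4

Distance in frame 1: 4.5. Distance in frame 2: 4.1.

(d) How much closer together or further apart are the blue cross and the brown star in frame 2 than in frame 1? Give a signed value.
-3.5

Distance in frame 1: 4.8. Distance in frame 2: 1.3.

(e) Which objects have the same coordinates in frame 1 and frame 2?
the brown star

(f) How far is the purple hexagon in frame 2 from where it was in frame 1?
1.8

The purple hexagon moved from (7.2, 11.3) to (5.8, 10.2), a distance of √(1.4² + 1.1²) ≈ 1.8.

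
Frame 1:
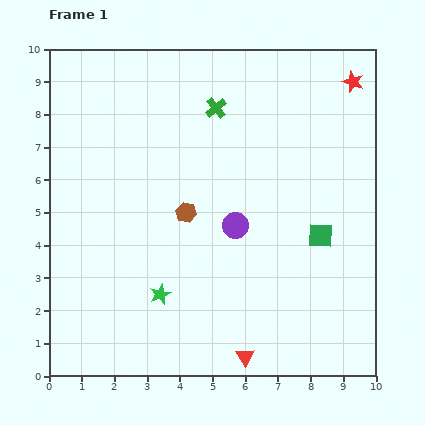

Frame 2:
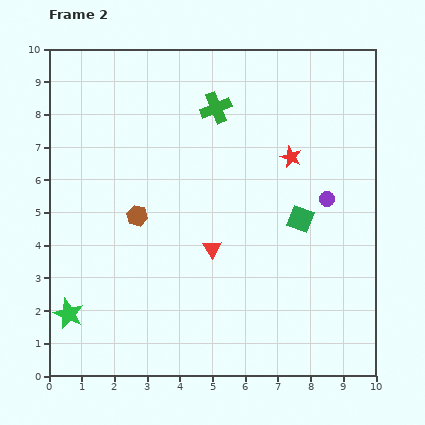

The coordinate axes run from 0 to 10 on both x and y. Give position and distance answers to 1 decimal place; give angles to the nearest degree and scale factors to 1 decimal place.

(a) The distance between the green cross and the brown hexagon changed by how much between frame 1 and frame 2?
+0.8

Distance in frame 1: 3.3. Distance in frame 2: 4.1.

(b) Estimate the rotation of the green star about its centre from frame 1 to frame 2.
24° counter-clockwise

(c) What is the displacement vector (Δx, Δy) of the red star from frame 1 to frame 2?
(-1.9, -2.3)

The red star was at (9.3, 9.0) in frame 1 and (7.4, 6.7) in frame 2.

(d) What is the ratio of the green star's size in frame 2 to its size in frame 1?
1.5×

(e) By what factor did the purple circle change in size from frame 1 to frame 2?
0.6×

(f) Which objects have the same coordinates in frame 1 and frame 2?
the green cross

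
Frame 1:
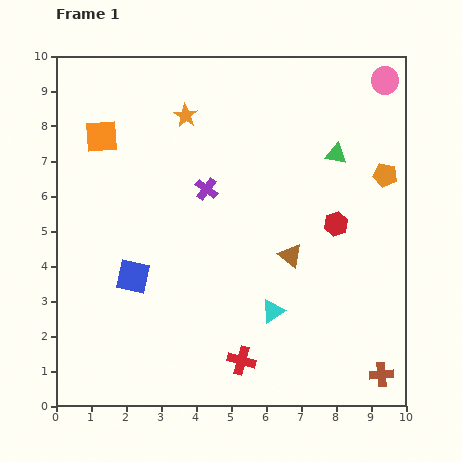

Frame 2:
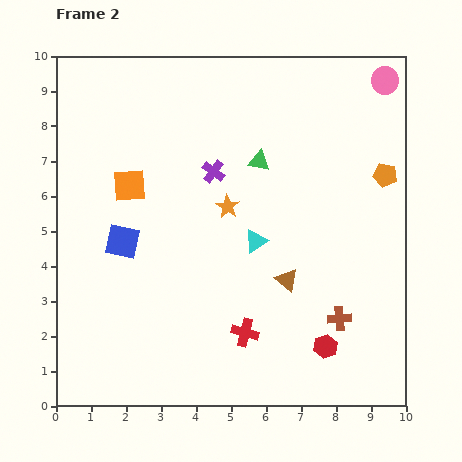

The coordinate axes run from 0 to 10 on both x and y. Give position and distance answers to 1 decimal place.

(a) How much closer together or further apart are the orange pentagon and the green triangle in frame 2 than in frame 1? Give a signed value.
+2.1

Distance in frame 1: 1.5. Distance in frame 2: 3.6.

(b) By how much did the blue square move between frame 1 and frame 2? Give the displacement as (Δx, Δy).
(-0.3, 1.0)

The blue square was at (2.2, 3.7) in frame 1 and (1.9, 4.7) in frame 2.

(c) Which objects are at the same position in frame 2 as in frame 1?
the orange pentagon, the pink circle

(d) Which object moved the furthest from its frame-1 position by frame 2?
the red hexagon

(moved 3.5; next 2.9)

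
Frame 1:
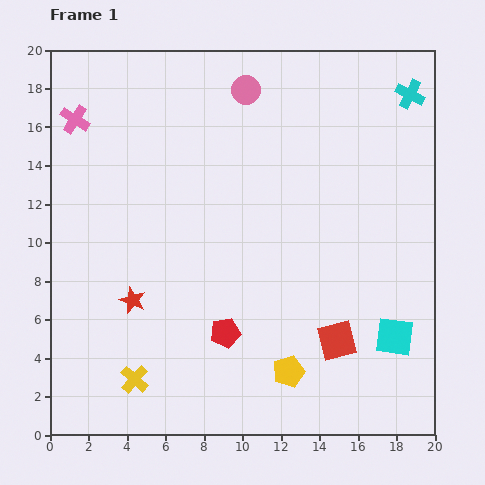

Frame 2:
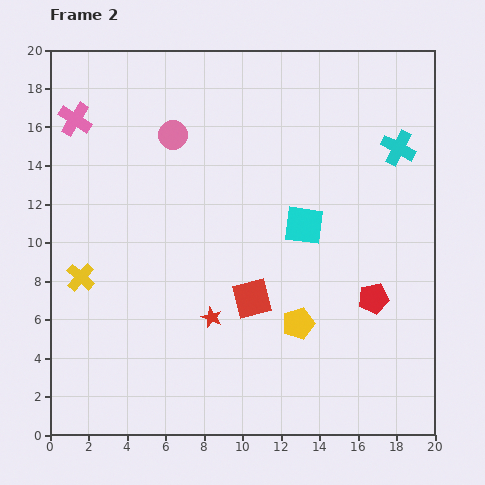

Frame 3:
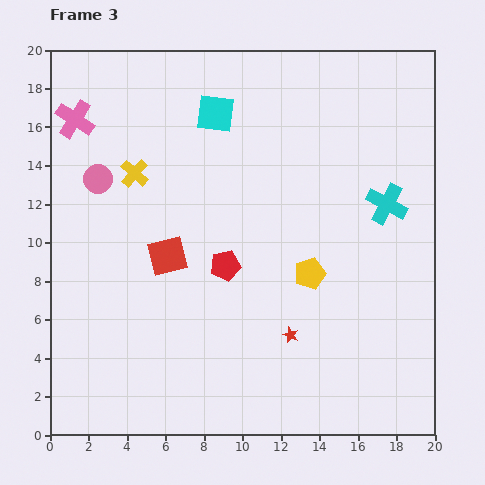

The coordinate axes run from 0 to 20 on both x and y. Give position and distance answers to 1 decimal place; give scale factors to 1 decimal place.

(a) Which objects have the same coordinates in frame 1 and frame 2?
the pink cross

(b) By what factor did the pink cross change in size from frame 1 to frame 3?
1.3×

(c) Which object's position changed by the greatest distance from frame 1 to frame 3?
the cyan square

(moved 14.9; next 10.7)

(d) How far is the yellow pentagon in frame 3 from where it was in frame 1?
5.2

The yellow pentagon moved from (12.4, 3.3) to (13.5, 8.4), a distance of √(1.1² + 5.1²) ≈ 5.2.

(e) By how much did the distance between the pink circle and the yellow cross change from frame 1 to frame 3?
-14.2

Distance in frame 1: 16.1. Distance in frame 3: 1.9.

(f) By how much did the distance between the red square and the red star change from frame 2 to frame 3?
+5.3

Distance in frame 2: 2.3. Distance in frame 3: 7.6.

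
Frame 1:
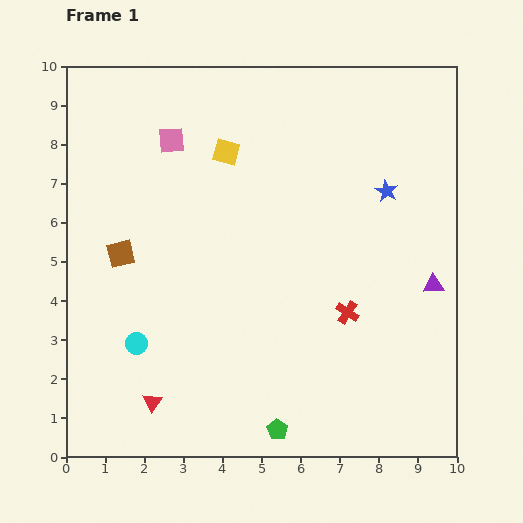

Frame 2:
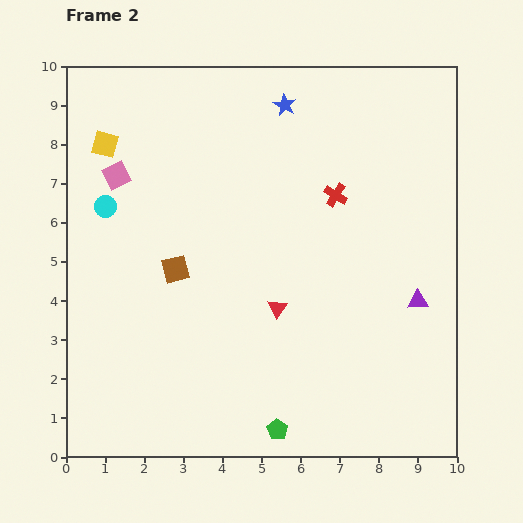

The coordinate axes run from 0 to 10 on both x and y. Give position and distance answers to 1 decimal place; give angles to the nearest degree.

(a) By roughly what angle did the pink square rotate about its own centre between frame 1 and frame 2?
22° counter-clockwise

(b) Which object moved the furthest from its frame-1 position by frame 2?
the red triangle

(moved 4.0; next 3.6)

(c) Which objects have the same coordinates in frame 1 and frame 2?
the green pentagon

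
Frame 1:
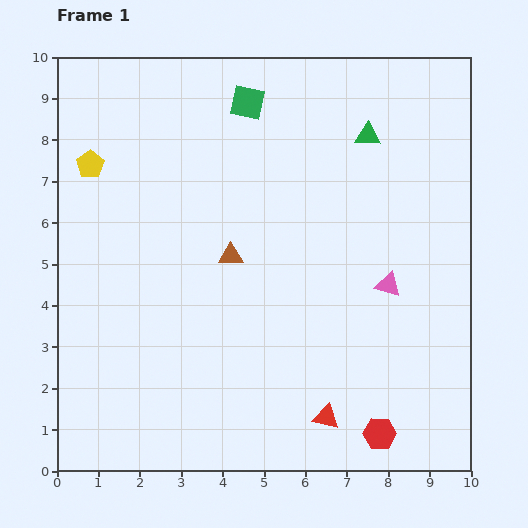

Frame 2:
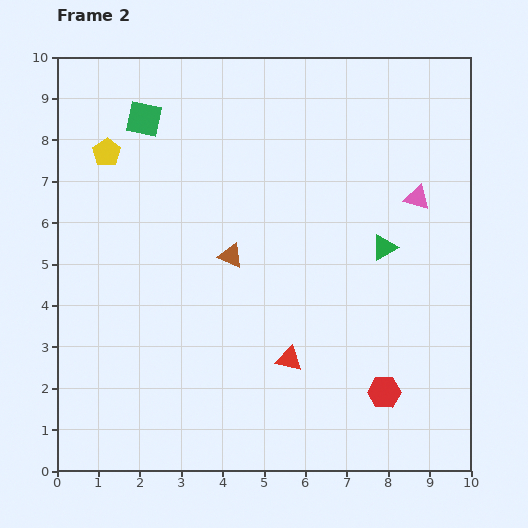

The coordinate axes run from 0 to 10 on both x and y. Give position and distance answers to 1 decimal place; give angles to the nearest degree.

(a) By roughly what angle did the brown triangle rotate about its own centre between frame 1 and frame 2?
23° clockwise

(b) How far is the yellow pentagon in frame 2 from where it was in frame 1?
0.5

The yellow pentagon moved from (0.8, 7.4) to (1.2, 7.7), a distance of √(0.4² + 0.3²) ≈ 0.5.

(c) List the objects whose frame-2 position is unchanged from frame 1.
the brown triangle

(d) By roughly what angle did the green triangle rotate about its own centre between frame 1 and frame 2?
31° counter-clockwise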